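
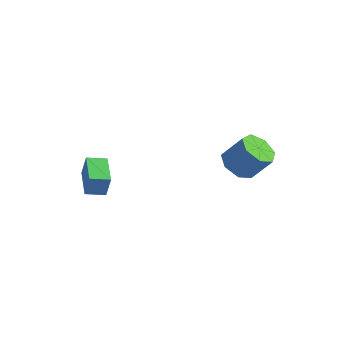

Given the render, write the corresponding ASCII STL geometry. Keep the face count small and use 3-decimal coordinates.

solid 
facet normal -0.655 0.744 0.136
outer loop
vertex -1.485 -1.719 -0.479
vertex -0.772 -1.058 -0.661
vertex -1.755 -1.746 -1.628
endloop
endfacet
facet normal -0.720 -0.669 0.185
outer loop
vertex -0.648 -3.002 -1.859
vertex -1.485 -1.719 -0.479
vertex -1.755 -1.746 -1.628
endloop
endfacet
facet normal -0.655 0.744 0.136
outer loop
vertex -1.755 -1.746 -1.628
vertex -0.772 -1.058 -0.661
vertex -1.041 -1.084 -1.81
endloop
endfacet
facet normal -0.228 -0.022 -0.973
outer loop
vertex -1.041 -1.084 -1.81
vertex -0.648 -3.002 -1.859
vertex -1.755 -1.746 -1.628
endloop
endfacet
facet normal 0.228 0.022 0.973
outer loop
vertex -1.485 -1.719 -0.479
vertex 0.335 -2.314 -0.892
vertex -0.772 -1.058 -0.661
endloop
endfacet
facet normal -0.721 -0.668 0.184
outer loop
vertex -0.379 -2.976 -0.71
vertex -1.485 -1.719 -0.479
vertex -0.648 -3.002 -1.859
endloop
endfacet
facet normal 0.228 0.022 0.973
outer loop
vertex -0.379 -2.976 -0.71
vertex 0.335 -2.314 -0.892
vertex -1.485 -1.719 -0.479
endloop
endfacet
facet normal 0.720 0.669 -0.184
outer loop
vertex -0.772 -1.058 -0.661
vertex 0.335 -2.314 -0.892
vertex -1.041 -1.084 -1.81
endloop
endfacet
facet normal -0.228 -0.022 -0.973
outer loop
vertex 0.065 -2.341 -2.041
vertex -0.648 -3.002 -1.859
vertex -1.041 -1.084 -1.81
endloop
endfacet
facet normal 0.721 0.668 -0.185
outer loop
vertex -1.041 -1.084 -1.81
vertex 0.335 -2.314 -0.892
vertex 0.065 -2.341 -2.041
endloop
endfacet
facet normal 0.655 -0.744 -0.136
outer loop
vertex 0.065 -2.341 -2.041
vertex -0.379 -2.976 -0.71
vertex -0.648 -3.002 -1.859
endloop
endfacet
facet normal 0.655 -0.744 -0.136
outer loop
vertex 0.335 -2.314 -0.892
vertex -0.379 -2.976 -0.71
vertex 0.065 -2.341 -2.041
endloop
endfacet
facet normal -0.562 -0.227 -0.795
outer loop
vertex 3.95 4.092 -2.572
vertex 3.484 3.396 -2.044
vertex 3.248 4.351 -2.15
endloop
endfacet
facet normal 0.128 0.926 -0.355
outer loop
vertex 3.95 4.092 -2.572
vertex 3.248 4.351 -2.15
vertex 4.861 4.46 -1.284
endloop
endfacet
facet normal 0.129 0.925 -0.356
outer loop
vertex 4.861 4.46 -1.284
vertex 3.248 4.351 -2.15
vertex 4.16 4.72 -0.862
endloop
endfacet
facet normal 0.563 0.227 0.795
outer loop
vertex 4.861 4.46 -1.284
vertex 4.16 4.72 -0.862
vertex 4.396 3.764 -0.756
endloop
endfacet
facet normal -0.563 -0.227 -0.795
outer loop
vertex 3.248 4.351 -2.15
vertex 3.484 3.396 -2.044
vertex 2.724 3.892 -1.648
endloop
endfacet
facet normal -0.558 0.814 0.162
outer loop
vertex 3.248 4.351 -2.15
vertex 2.724 3.892 -1.648
vertex 4.16 4.72 -0.862
endloop
endfacet
facet normal -0.558 0.814 0.163
outer loop
vertex 4.16 4.72 -0.862
vertex 2.724 3.892 -1.648
vertex 3.636 4.26 -0.36
endloop
endfacet
facet normal 0.562 0.227 0.795
outer loop
vertex 4.16 4.72 -0.862
vertex 3.636 4.26 -0.36
vertex 4.396 3.764 -0.756
endloop
endfacet
facet normal -0.563 -0.228 -0.795
outer loop
vertex 2.724 3.892 -1.648
vertex 3.484 3.396 -2.044
vertex 2.773 3.059 -1.444
endloop
endfacet
facet normal -0.825 0.088 0.559
outer loop
vertex 2.724 3.892 -1.648
vertex 2.773 3.059 -1.444
vertex 3.636 4.26 -0.36
endloop
endfacet
facet normal -0.825 0.089 0.558
outer loop
vertex 3.636 4.26 -0.36
vertex 2.773 3.059 -1.444
vertex 3.684 3.427 -0.156
endloop
endfacet
facet normal 0.562 0.227 0.795
outer loop
vertex 3.636 4.26 -0.36
vertex 3.684 3.427 -0.156
vertex 4.396 3.764 -0.756
endloop
endfacet
facet normal -0.563 -0.227 -0.795
outer loop
vertex 2.773 3.059 -1.444
vertex 3.484 3.396 -2.044
vertex 3.357 2.479 -1.692
endloop
endfacet
facet normal -0.471 -0.702 0.534
outer loop
vertex 2.773 3.059 -1.444
vertex 3.357 2.479 -1.692
vertex 3.684 3.427 -0.156
endloop
endfacet
facet normal -0.470 -0.703 0.534
outer loop
vertex 3.684 3.427 -0.156
vertex 3.357 2.479 -1.692
vertex 4.268 2.848 -0.404
endloop
endfacet
facet normal 0.563 0.227 0.795
outer loop
vertex 3.684 3.427 -0.156
vertex 4.268 2.848 -0.404
vertex 4.396 3.764 -0.756
endloop
endfacet
facet normal -0.563 -0.227 -0.795
outer loop
vertex 3.357 2.479 -1.692
vertex 3.484 3.396 -2.044
vertex 4.037 2.59 -2.205
endloop
endfacet
facet normal 0.239 -0.965 0.108
outer loop
vertex 3.357 2.479 -1.692
vertex 4.037 2.59 -2.205
vertex 4.268 2.848 -0.404
endloop
endfacet
facet normal 0.239 -0.965 0.108
outer loop
vertex 4.268 2.848 -0.404
vertex 4.037 2.59 -2.205
vertex 4.948 2.959 -0.917
endloop
endfacet
facet normal 0.563 0.227 0.795
outer loop
vertex 4.268 2.848 -0.404
vertex 4.948 2.959 -0.917
vertex 4.396 3.764 -0.756
endloop
endfacet
facet normal -0.563 -0.227 -0.795
outer loop
vertex 4.037 2.59 -2.205
vertex 3.484 3.396 -2.044
vertex 4.301 3.308 -2.597
endloop
endfacet
facet normal 0.768 -0.501 -0.400
outer loop
vertex 4.037 2.59 -2.205
vertex 4.301 3.308 -2.597
vertex 4.948 2.959 -0.917
endloop
endfacet
facet normal 0.768 -0.501 -0.400
outer loop
vertex 4.948 2.959 -0.917
vertex 4.301 3.308 -2.597
vertex 5.212 3.676 -1.309
endloop
endfacet
facet normal 0.563 0.227 0.795
outer loop
vertex 4.948 2.959 -0.917
vertex 5.212 3.676 -1.309
vertex 4.396 3.764 -0.756
endloop
endfacet
facet normal -0.563 -0.227 -0.795
outer loop
vertex 4.301 3.308 -2.597
vertex 3.484 3.396 -2.044
vertex 3.95 4.092 -2.572
endloop
endfacet
facet normal 0.719 0.341 -0.606
outer loop
vertex 4.301 3.308 -2.597
vertex 3.95 4.092 -2.572
vertex 5.212 3.676 -1.309
endloop
endfacet
facet normal 0.719 0.341 -0.606
outer loop
vertex 5.212 3.676 -1.309
vertex 3.95 4.092 -2.572
vertex 4.861 4.46 -1.284
endloop
endfacet
facet normal 0.563 0.227 0.795
outer loop
vertex 5.212 3.676 -1.309
vertex 4.861 4.46 -1.284
vertex 4.396 3.764 -0.756
endloop
endfacet

endsolid


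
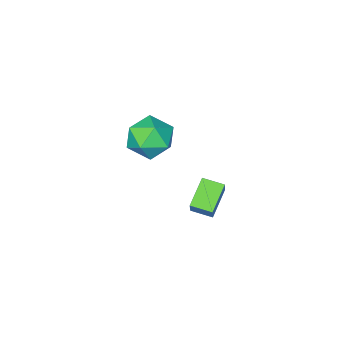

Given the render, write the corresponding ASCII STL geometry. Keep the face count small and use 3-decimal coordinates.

solid 
facet normal -0.493 0.083 0.866
outer loop
vertex 2.002 -1.835 1.814
vertex 2.528 -2.885 2.215
vertex 3.081 -1.794 2.425
endloop
endfacet
facet normal -0.359 0.727 0.586
outer loop
vertex 2.002 -1.835 1.814
vertex 3.081 -1.794 2.425
vertex 2.906 -1.077 1.428
endloop
endfacet
facet normal -0.657 0.752 -0.062
outer loop
vertex 2.002 -1.835 1.814
vertex 2.906 -1.077 1.428
vertex 2.244 -1.724 0.602
endloop
endfacet
facet normal -0.975 0.124 -0.183
outer loop
vertex 2.002 -1.835 1.814
vertex 2.244 -1.724 0.602
vertex 2.01 -2.842 1.088
endloop
endfacet
facet normal -0.874 -0.289 0.391
outer loop
vertex 2.002 -1.835 1.814
vertex 2.01 -2.842 1.088
vertex 2.528 -2.885 2.215
endloop
endfacet
facet normal 0.346 0.789 0.507
outer loop
vertex 2.906 -1.077 1.428
vertex 3.081 -1.794 2.425
vertex 3.99 -1.658 1.592
endloop
endfacet
facet normal 0.129 -0.250 0.960
outer loop
vertex 3.081 -1.794 2.425
vertex 2.528 -2.885 2.215
vertex 3.756 -2.776 2.078
endloop
endfacet
facet normal -0.486 -0.853 0.191
outer loop
vertex 2.528 -2.885 2.215
vertex 2.01 -2.842 1.088
vertex 3.094 -3.423 1.252
endloop
endfacet
facet normal -0.649 -0.185 -0.738
outer loop
vertex 2.01 -2.842 1.088
vertex 2.244 -1.724 0.602
vertex 2.919 -2.706 0.255
endloop
endfacet
facet normal -0.134 0.829 -0.542
outer loop
vertex 2.244 -1.724 0.602
vertex 2.906 -1.077 1.428
vertex 3.472 -1.615 0.465
endloop
endfacet
facet normal 0.975 -0.124 0.183
outer loop
vertex 3.998 -2.665 0.866
vertex 3.99 -1.658 1.592
vertex 3.756 -2.776 2.078
endloop
endfacet
facet normal 0.657 -0.752 0.062
outer loop
vertex 3.998 -2.665 0.866
vertex 3.756 -2.776 2.078
vertex 3.094 -3.423 1.252
endloop
endfacet
facet normal 0.359 -0.727 -0.586
outer loop
vertex 3.998 -2.665 0.866
vertex 3.094 -3.423 1.252
vertex 2.919 -2.706 0.255
endloop
endfacet
facet normal 0.493 -0.083 -0.866
outer loop
vertex 3.998 -2.665 0.866
vertex 2.919 -2.706 0.255
vertex 3.472 -1.615 0.465
endloop
endfacet
facet normal 0.874 0.289 -0.391
outer loop
vertex 3.998 -2.665 0.866
vertex 3.472 -1.615 0.465
vertex 3.99 -1.658 1.592
endloop
endfacet
facet normal 0.649 0.185 0.738
outer loop
vertex 3.756 -2.776 2.078
vertex 3.99 -1.658 1.592
vertex 3.081 -1.794 2.425
endloop
endfacet
facet normal 0.134 -0.829 0.542
outer loop
vertex 3.094 -3.423 1.252
vertex 3.756 -2.776 2.078
vertex 2.528 -2.885 2.215
endloop
endfacet
facet normal -0.346 -0.789 -0.507
outer loop
vertex 2.919 -2.706 0.255
vertex 3.094 -3.423 1.252
vertex 2.01 -2.842 1.088
endloop
endfacet
facet normal -0.129 0.250 -0.960
outer loop
vertex 3.472 -1.615 0.465
vertex 2.919 -2.706 0.255
vertex 2.244 -1.724 0.602
endloop
endfacet
facet normal 0.486 0.853 -0.191
outer loop
vertex 3.99 -1.658 1.592
vertex 3.472 -1.615 0.465
vertex 2.906 -1.077 1.428
endloop
endfacet
facet normal -0.335 -0.384 -0.861
outer loop
vertex 3.436 2.031 1.558
vertex 2.88 2.872 1.399
vertex 4.605 2.664 0.821
endloop
endfacet
facet normal 0.545 -0.824 0.156
outer loop
vertex 4.94 3.048 1.681
vertex 3.436 2.031 1.558
vertex 4.605 2.664 0.821
endloop
endfacet
facet normal -0.335 -0.384 -0.861
outer loop
vertex 4.605 2.664 0.821
vertex 2.88 2.872 1.399
vertex 4.049 3.505 0.662
endloop
endfacet
facet normal 0.769 0.416 -0.485
outer loop
vertex 4.049 3.505 0.662
vertex 4.94 3.048 1.681
vertex 4.605 2.664 0.821
endloop
endfacet
facet normal -0.769 -0.416 0.485
outer loop
vertex 3.436 2.031 1.558
vertex 3.215 3.256 2.259
vertex 2.88 2.872 1.399
endloop
endfacet
facet normal 0.545 -0.824 0.156
outer loop
vertex 3.771 2.415 2.418
vertex 3.436 2.031 1.558
vertex 4.94 3.048 1.681
endloop
endfacet
facet normal -0.769 -0.416 0.485
outer loop
vertex 3.771 2.415 2.418
vertex 3.215 3.256 2.259
vertex 3.436 2.031 1.558
endloop
endfacet
facet normal -0.545 0.824 -0.156
outer loop
vertex 2.88 2.872 1.399
vertex 3.215 3.256 2.259
vertex 4.049 3.505 0.662
endloop
endfacet
facet normal 0.769 0.416 -0.485
outer loop
vertex 4.384 3.889 1.522
vertex 4.94 3.048 1.681
vertex 4.049 3.505 0.662
endloop
endfacet
facet normal -0.545 0.824 -0.156
outer loop
vertex 4.049 3.505 0.662
vertex 3.215 3.256 2.259
vertex 4.384 3.889 1.522
endloop
endfacet
facet normal 0.335 0.384 0.861
outer loop
vertex 4.384 3.889 1.522
vertex 3.771 2.415 2.418
vertex 4.94 3.048 1.681
endloop
endfacet
facet normal 0.335 0.384 0.861
outer loop
vertex 3.215 3.256 2.259
vertex 3.771 2.415 2.418
vertex 4.384 3.889 1.522
endloop
endfacet

endsolid


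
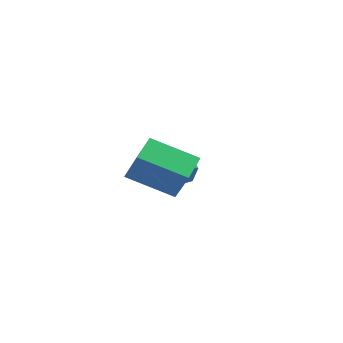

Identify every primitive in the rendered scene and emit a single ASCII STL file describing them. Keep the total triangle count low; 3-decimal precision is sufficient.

solid 
facet normal -0.903 -0.057 0.425
outer loop
vertex -0.311 -3.423 2.621
vertex -0.227 -2.062 2.981
vertex -0.863 -3.09 1.492
endloop
endfacet
facet normal -0.059 -0.965 -0.256
outer loop
vertex 0.907 -2.978 0.659
vertex -0.311 -3.423 2.621
vertex -0.863 -3.09 1.492
endloop
endfacet
facet normal -0.903 -0.057 0.425
outer loop
vertex -0.863 -3.09 1.492
vertex -0.227 -2.062 2.981
vertex -0.78 -1.729 1.852
endloop
endfacet
facet normal -0.425 0.256 -0.868
outer loop
vertex -0.78 -1.729 1.852
vertex 0.907 -2.978 0.659
vertex -0.863 -3.09 1.492
endloop
endfacet
facet normal 0.425 -0.256 0.868
outer loop
vertex -0.311 -3.423 2.621
vertex 1.543 -1.95 2.148
vertex -0.227 -2.062 2.981
endloop
endfacet
facet normal -0.059 -0.965 -0.256
outer loop
vertex 1.46 -3.311 1.788
vertex -0.311 -3.423 2.621
vertex 0.907 -2.978 0.659
endloop
endfacet
facet normal 0.425 -0.256 0.869
outer loop
vertex 1.46 -3.311 1.788
vertex 1.543 -1.95 2.148
vertex -0.311 -3.423 2.621
endloop
endfacet
facet normal 0.059 0.965 0.256
outer loop
vertex -0.227 -2.062 2.981
vertex 1.543 -1.95 2.148
vertex -0.78 -1.729 1.852
endloop
endfacet
facet normal -0.425 0.256 -0.868
outer loop
vertex 0.991 -1.617 1.019
vertex 0.907 -2.978 0.659
vertex -0.78 -1.729 1.852
endloop
endfacet
facet normal 0.059 0.965 0.256
outer loop
vertex -0.78 -1.729 1.852
vertex 1.543 -1.95 2.148
vertex 0.991 -1.617 1.019
endloop
endfacet
facet normal 0.903 0.057 -0.426
outer loop
vertex 0.991 -1.617 1.019
vertex 1.46 -3.311 1.788
vertex 0.907 -2.978 0.659
endloop
endfacet
facet normal 0.903 0.057 -0.425
outer loop
vertex 1.543 -1.95 2.148
vertex 1.46 -3.311 1.788
vertex 0.991 -1.617 1.019
endloop
endfacet
facet normal 0.174 0.902 -0.396
outer loop
vertex 0.12 2.439 0.16
vertex -0.222 2.227 -0.473
vertex -0.52 2.551 0.134
endloop
endfacet
facet normal -0.043 -0.014 0.999
outer loop
vertex 0.12 2.439 0.16
vertex -0.52 2.551 0.134
vertex -0.478 0.893 0.113
endloop
endfacet
facet normal 0.174 0.902 -0.396
outer loop
vertex -0.52 2.551 0.134
vertex -0.222 2.227 -0.473
vertex -0.936 2.419 -0.349
endloop
endfacet
facet normal -0.754 -0.027 0.657
outer loop
vertex -0.52 2.551 0.134
vertex -0.936 2.419 -0.349
vertex -0.478 0.893 0.113
endloop
endfacet
facet normal 0.173 0.901 -0.397
outer loop
vertex -0.936 2.419 -0.349
vertex -0.222 2.227 -0.473
vertex -0.814 2.142 -0.925
endloop
endfacet
facet normal -0.951 -0.303 -0.056
outer loop
vertex -0.936 2.419 -0.349
vertex -0.814 2.142 -0.925
vertex -0.478 0.893 0.113
endloop
endfacet
facet normal 0.172 0.902 -0.395
outer loop
vertex -0.814 2.142 -0.925
vertex -0.222 2.227 -0.473
vertex -0.246 1.93 -1.161
endloop
endfacet
facet normal -0.487 -0.632 -0.603
outer loop
vertex -0.814 2.142 -0.925
vertex -0.246 1.93 -1.161
vertex -0.478 0.893 0.113
endloop
endfacet
facet normal 0.173 0.902 -0.395
outer loop
vertex -0.246 1.93 -1.161
vertex -0.222 2.227 -0.473
vertex 0.34 1.941 -0.879
endloop
endfacet
facet normal 0.290 -0.767 -0.572
outer loop
vertex -0.246 1.93 -1.161
vertex 0.34 1.941 -0.879
vertex -0.478 0.893 0.113
endloop
endfacet
facet normal 0.173 0.902 -0.396
outer loop
vertex 0.34 1.941 -0.879
vertex -0.222 2.227 -0.473
vertex 0.503 2.168 -0.291
endloop
endfacet
facet normal 0.795 -0.607 0.014
outer loop
vertex 0.34 1.941 -0.879
vertex 0.503 2.168 -0.291
vertex -0.478 0.893 0.113
endloop
endfacet
facet normal 0.173 0.902 -0.395
outer loop
vertex 0.503 2.168 -0.291
vertex -0.222 2.227 -0.473
vertex 0.12 2.439 0.16
endloop
endfacet
facet normal 0.647 -0.272 0.713
outer loop
vertex 0.503 2.168 -0.291
vertex 0.12 2.439 0.16
vertex -0.478 0.893 0.113
endloop
endfacet

endsolid


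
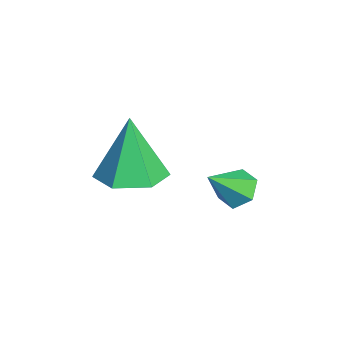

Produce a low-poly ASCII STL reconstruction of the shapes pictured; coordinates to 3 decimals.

solid 
facet normal 0.233 -0.010 -0.972
outer loop
vertex 2.929 0.671 -1.532
vertex 2.129 0.281 -1.72
vertex 2.202 1.188 -1.712
endloop
endfacet
facet normal 0.413 0.757 0.506
outer loop
vertex 2.929 0.671 -1.532
vertex 2.202 1.188 -1.712
vertex 1.711 0.299 0.02
endloop
endfacet
facet normal 0.233 -0.010 -0.972
outer loop
vertex 2.202 1.188 -1.712
vertex 2.129 0.281 -1.72
vertex 1.402 0.797 -1.9
endloop
endfacet
facet normal -0.474 0.831 0.292
outer loop
vertex 2.202 1.188 -1.712
vertex 1.402 0.797 -1.9
vertex 1.711 0.299 0.02
endloop
endfacet
facet normal 0.233 -0.010 -0.972
outer loop
vertex 1.402 0.797 -1.9
vertex 2.129 0.281 -1.72
vertex 1.329 -0.11 -1.908
endloop
endfacet
facet normal -0.981 0.077 0.178
outer loop
vertex 1.402 0.797 -1.9
vertex 1.329 -0.11 -1.908
vertex 1.711 0.299 0.02
endloop
endfacet
facet normal 0.233 -0.010 -0.972
outer loop
vertex 1.329 -0.11 -1.908
vertex 2.129 0.281 -1.72
vertex 2.056 -0.626 -1.728
endloop
endfacet
facet normal -0.601 -0.749 0.278
outer loop
vertex 1.329 -0.11 -1.908
vertex 2.056 -0.626 -1.728
vertex 1.711 0.299 0.02
endloop
endfacet
facet normal 0.233 -0.010 -0.972
outer loop
vertex 2.056 -0.626 -1.728
vertex 2.129 0.281 -1.72
vertex 2.856 -0.236 -1.54
endloop
endfacet
facet normal 0.285 -0.823 0.492
outer loop
vertex 2.056 -0.626 -1.728
vertex 2.856 -0.236 -1.54
vertex 1.711 0.299 0.02
endloop
endfacet
facet normal 0.233 -0.010 -0.972
outer loop
vertex 2.856 -0.236 -1.54
vertex 2.129 0.281 -1.72
vertex 2.929 0.671 -1.532
endloop
endfacet
facet normal 0.793 -0.069 0.606
outer loop
vertex 2.856 -0.236 -1.54
vertex 2.929 0.671 -1.532
vertex 1.711 0.299 0.02
endloop
endfacet
facet normal -0.335 0.643 -0.689
outer loop
vertex 2.307 2.658 -3.035
vertex 1.884 2.836 -2.663
vertex 2.408 3.107 -2.665
endloop
endfacet
facet normal 0.984 -0.162 -0.073
outer loop
vertex 2.307 2.658 -3.035
vertex 2.408 3.107 -2.665
vertex 2.296 2.044 -1.817
endloop
endfacet
facet normal -0.335 0.643 -0.689
outer loop
vertex 2.408 3.107 -2.665
vertex 1.884 2.836 -2.663
vertex 1.985 3.284 -2.294
endloop
endfacet
facet normal 0.693 0.404 0.597
outer loop
vertex 2.408 3.107 -2.665
vertex 1.985 3.284 -2.294
vertex 2.296 2.044 -1.817
endloop
endfacet
facet normal -0.335 0.643 -0.689
outer loop
vertex 1.985 3.284 -2.294
vertex 1.884 2.836 -2.663
vertex 1.461 3.013 -2.292
endloop
endfacet
facet normal -0.161 0.319 0.934
outer loop
vertex 1.985 3.284 -2.294
vertex 1.461 3.013 -2.292
vertex 2.296 2.044 -1.817
endloop
endfacet
facet normal -0.335 0.643 -0.689
outer loop
vertex 1.461 3.013 -2.292
vertex 1.884 2.836 -2.663
vertex 1.36 2.564 -2.662
endloop
endfacet
facet normal -0.727 -0.332 0.601
outer loop
vertex 1.461 3.013 -2.292
vertex 1.36 2.564 -2.662
vertex 2.296 2.044 -1.817
endloop
endfacet
facet normal -0.335 0.643 -0.689
outer loop
vertex 1.36 2.564 -2.662
vertex 1.884 2.836 -2.663
vertex 1.783 2.387 -3.033
endloop
endfacet
facet normal -0.436 -0.897 -0.069
outer loop
vertex 1.36 2.564 -2.662
vertex 1.783 2.387 -3.033
vertex 2.296 2.044 -1.817
endloop
endfacet
facet normal -0.335 0.643 -0.689
outer loop
vertex 1.783 2.387 -3.033
vertex 1.884 2.836 -2.663
vertex 2.307 2.658 -3.035
endloop
endfacet
facet normal 0.419 -0.812 -0.406
outer loop
vertex 1.783 2.387 -3.033
vertex 2.307 2.658 -3.035
vertex 2.296 2.044 -1.817
endloop
endfacet

endsolid


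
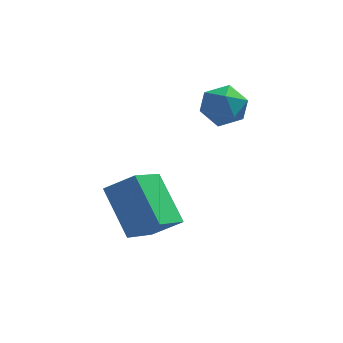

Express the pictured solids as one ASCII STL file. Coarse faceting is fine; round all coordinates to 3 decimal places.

solid 
facet normal -0.435 -0.742 0.510
outer loop
vertex 0.45 -3.302 -2.965
vertex -0.311 -1.979 -1.689
vertex -0.536 -3.2 -3.659
endloop
endfacet
facet normal 0.382 -0.665 -0.641
outer loop
vertex 0.191 -1.961 -4.511
vertex 0.45 -3.302 -2.965
vertex -0.536 -3.2 -3.659
endloop
endfacet
facet normal -0.435 -0.742 0.510
outer loop
vertex -0.536 -3.2 -3.659
vertex -0.311 -1.979 -1.689
vertex -1.297 -1.877 -2.383
endloop
endfacet
facet normal -0.815 0.084 -0.573
outer loop
vertex -1.297 -1.877 -2.383
vertex 0.191 -1.961 -4.511
vertex -0.536 -3.2 -3.659
endloop
endfacet
facet normal 0.815 -0.084 0.573
outer loop
vertex 0.45 -3.302 -2.965
vertex 0.416 -0.74 -2.541
vertex -0.311 -1.979 -1.689
endloop
endfacet
facet normal 0.382 -0.665 -0.641
outer loop
vertex 1.177 -2.063 -3.817
vertex 0.45 -3.302 -2.965
vertex 0.191 -1.961 -4.511
endloop
endfacet
facet normal 0.815 -0.084 0.573
outer loop
vertex 1.177 -2.063 -3.817
vertex 0.416 -0.74 -2.541
vertex 0.45 -3.302 -2.965
endloop
endfacet
facet normal -0.382 0.665 0.641
outer loop
vertex -0.311 -1.979 -1.689
vertex 0.416 -0.74 -2.541
vertex -1.297 -1.877 -2.383
endloop
endfacet
facet normal -0.815 0.084 -0.573
outer loop
vertex -0.57 -0.638 -3.235
vertex 0.191 -1.961 -4.511
vertex -1.297 -1.877 -2.383
endloop
endfacet
facet normal -0.382 0.665 0.641
outer loop
vertex -1.297 -1.877 -2.383
vertex 0.416 -0.74 -2.541
vertex -0.57 -0.638 -3.235
endloop
endfacet
facet normal 0.435 0.742 -0.510
outer loop
vertex -0.57 -0.638 -3.235
vertex 1.177 -2.063 -3.817
vertex 0.191 -1.961 -4.511
endloop
endfacet
facet normal 0.435 0.742 -0.510
outer loop
vertex 0.416 -0.74 -2.541
vertex 1.177 -2.063 -3.817
vertex -0.57 -0.638 -3.235
endloop
endfacet
facet normal -0.198 0.091 0.976
outer loop
vertex 2.623 0.706 0.643
vertex 1.83 0.394 0.511
vertex 2.48 -0.143 0.693
endloop
endfacet
facet normal 0.495 -0.032 0.868
outer loop
vertex 2.623 0.706 0.643
vertex 2.48 -0.143 0.693
vertex 3.188 0.153 0.3
endloop
endfacet
facet normal 0.749 0.488 0.448
outer loop
vertex 2.623 0.706 0.643
vertex 3.188 0.153 0.3
vertex 2.975 0.872 -0.126
endloop
endfacet
facet normal 0.212 0.931 0.298
outer loop
vertex 2.623 0.706 0.643
vertex 2.975 0.872 -0.126
vertex 2.136 1.021 0.005
endloop
endfacet
facet normal -0.374 0.686 0.624
outer loop
vertex 2.623 0.706 0.643
vertex 2.136 1.021 0.005
vertex 1.83 0.394 0.511
endloop
endfacet
facet normal 0.558 -0.651 0.515
outer loop
vertex 3.188 0.153 0.3
vertex 2.48 -0.143 0.693
vertex 2.744 -0.501 -0.045
endloop
endfacet
facet normal -0.566 -0.450 0.691
outer loop
vertex 2.48 -0.143 0.693
vertex 1.83 0.394 0.511
vertex 1.905 -0.352 0.086
endloop
endfacet
facet normal -0.850 0.513 0.122
outer loop
vertex 1.83 0.394 0.511
vertex 2.136 1.021 0.005
vertex 1.692 0.367 -0.34
endloop
endfacet
facet normal 0.098 0.909 -0.406
outer loop
vertex 2.136 1.021 0.005
vertex 2.975 0.872 -0.126
vertex 2.4 0.663 -0.733
endloop
endfacet
facet normal 0.968 0.190 -0.163
outer loop
vertex 2.975 0.872 -0.126
vertex 3.188 0.153 0.3
vertex 3.05 0.126 -0.551
endloop
endfacet
facet normal -0.212 -0.931 -0.298
outer loop
vertex 2.257 -0.186 -0.683
vertex 2.744 -0.501 -0.045
vertex 1.905 -0.352 0.086
endloop
endfacet
facet normal -0.749 -0.488 -0.448
outer loop
vertex 2.257 -0.186 -0.683
vertex 1.905 -0.352 0.086
vertex 1.692 0.367 -0.34
endloop
endfacet
facet normal -0.495 0.032 -0.868
outer loop
vertex 2.257 -0.186 -0.683
vertex 1.692 0.367 -0.34
vertex 2.4 0.663 -0.733
endloop
endfacet
facet normal 0.198 -0.091 -0.976
outer loop
vertex 2.257 -0.186 -0.683
vertex 2.4 0.663 -0.733
vertex 3.05 0.126 -0.551
endloop
endfacet
facet normal 0.374 -0.686 -0.624
outer loop
vertex 2.257 -0.186 -0.683
vertex 3.05 0.126 -0.551
vertex 2.744 -0.501 -0.045
endloop
endfacet
facet normal -0.098 -0.909 0.406
outer loop
vertex 1.905 -0.352 0.086
vertex 2.744 -0.501 -0.045
vertex 2.48 -0.143 0.693
endloop
endfacet
facet normal -0.968 -0.190 0.163
outer loop
vertex 1.692 0.367 -0.34
vertex 1.905 -0.352 0.086
vertex 1.83 0.394 0.511
endloop
endfacet
facet normal -0.558 0.651 -0.515
outer loop
vertex 2.4 0.663 -0.733
vertex 1.692 0.367 -0.34
vertex 2.136 1.021 0.005
endloop
endfacet
facet normal 0.566 0.450 -0.691
outer loop
vertex 3.05 0.126 -0.551
vertex 2.4 0.663 -0.733
vertex 2.975 0.872 -0.126
endloop
endfacet
facet normal 0.850 -0.513 -0.122
outer loop
vertex 2.744 -0.501 -0.045
vertex 3.05 0.126 -0.551
vertex 3.188 0.153 0.3
endloop
endfacet

endsolid


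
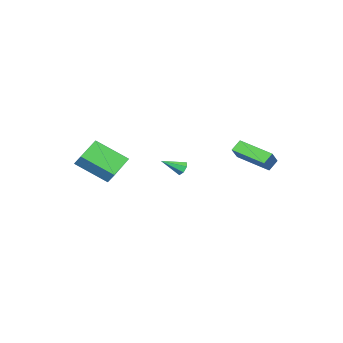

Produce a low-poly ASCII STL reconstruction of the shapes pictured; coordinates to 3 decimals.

solid 
facet normal -0.664 0.557 -0.499
outer loop
vertex -2.253 -0.85 -4.154
vertex -2.575 -0.881 -3.76
vertex -2.214 -0.531 -3.85
endloop
endfacet
facet normal 0.913 0.218 -0.346
outer loop
vertex -2.253 -0.85 -4.154
vertex -2.214 -0.531 -3.85
vertex -1.645 -1.659 -3.06
endloop
endfacet
facet normal -0.664 0.557 -0.499
outer loop
vertex -2.214 -0.531 -3.85
vertex -2.575 -0.881 -3.76
vertex -2.447 -0.475 -3.477
endloop
endfacet
facet normal 0.712 0.607 0.354
outer loop
vertex -2.214 -0.531 -3.85
vertex -2.447 -0.475 -3.477
vertex -1.645 -1.659 -3.06
endloop
endfacet
facet normal -0.663 0.557 -0.500
outer loop
vertex -2.447 -0.475 -3.477
vertex -2.575 -0.881 -3.76
vertex -2.776 -0.724 -3.318
endloop
endfacet
facet normal 0.130 0.406 0.904
outer loop
vertex -2.447 -0.475 -3.477
vertex -2.776 -0.724 -3.318
vertex -1.645 -1.659 -3.06
endloop
endfacet
facet normal -0.663 0.557 -0.500
outer loop
vertex -2.776 -0.724 -3.318
vertex -2.575 -0.881 -3.76
vertex -2.954 -1.091 -3.491
endloop
endfacet
facet normal -0.393 -0.229 0.891
outer loop
vertex -2.776 -0.724 -3.318
vertex -2.954 -1.091 -3.491
vertex -1.645 -1.659 -3.06
endloop
endfacet
facet normal -0.663 0.557 -0.500
outer loop
vertex -2.954 -1.091 -3.491
vertex -2.575 -0.881 -3.76
vertex -2.846 -1.299 -3.866
endloop
endfacet
facet normal -0.464 -0.824 0.324
outer loop
vertex -2.954 -1.091 -3.491
vertex -2.846 -1.299 -3.866
vertex -1.645 -1.659 -3.06
endloop
endfacet
facet normal -0.663 0.557 -0.500
outer loop
vertex -2.846 -1.299 -3.866
vertex -2.575 -0.881 -3.76
vertex -2.534 -1.192 -4.161
endloop
endfacet
facet normal -0.031 -0.929 -0.369
outer loop
vertex -2.846 -1.299 -3.866
vertex -2.534 -1.192 -4.161
vertex -1.645 -1.659 -3.06
endloop
endfacet
facet normal -0.664 0.556 -0.499
outer loop
vertex -2.534 -1.192 -4.161
vertex -2.575 -0.881 -3.76
vertex -2.253 -0.85 -4.154
endloop
endfacet
facet normal 0.582 -0.465 -0.667
outer loop
vertex -2.534 -1.192 -4.161
vertex -2.253 -0.85 -4.154
vertex -1.645 -1.659 -3.06
endloop
endfacet
facet normal -0.928 -0.171 0.330
outer loop
vertex 3.598 -2.064 0.051
vertex 2.871 -0.416 -1.14
vertex 3.456 -2.625 -0.638
endloop
endfacet
facet normal 0.337 -0.763 0.552
outer loop
vertex 5.089 -2.324 -1.22
vertex 3.598 -2.064 0.051
vertex 3.456 -2.625 -0.638
endloop
endfacet
facet normal -0.928 -0.170 0.331
outer loop
vertex 3.456 -2.625 -0.638
vertex 2.871 -0.416 -1.14
vertex 2.728 -0.977 -1.829
endloop
endfacet
facet normal -0.158 -0.623 -0.766
outer loop
vertex 2.728 -0.977 -1.829
vertex 5.089 -2.324 -1.22
vertex 3.456 -2.625 -0.638
endloop
endfacet
facet normal 0.158 0.623 0.766
outer loop
vertex 3.598 -2.064 0.051
vertex 4.504 -0.115 -1.722
vertex 2.871 -0.416 -1.14
endloop
endfacet
facet normal 0.337 -0.763 0.551
outer loop
vertex 5.232 -1.763 -0.531
vertex 3.598 -2.064 0.051
vertex 5.089 -2.324 -1.22
endloop
endfacet
facet normal 0.158 0.623 0.766
outer loop
vertex 5.232 -1.763 -0.531
vertex 4.504 -0.115 -1.722
vertex 3.598 -2.064 0.051
endloop
endfacet
facet normal -0.337 0.763 -0.551
outer loop
vertex 2.871 -0.416 -1.14
vertex 4.504 -0.115 -1.722
vertex 2.728 -0.977 -1.829
endloop
endfacet
facet normal -0.158 -0.623 -0.766
outer loop
vertex 4.362 -0.676 -2.411
vertex 5.089 -2.324 -1.22
vertex 2.728 -0.977 -1.829
endloop
endfacet
facet normal -0.337 0.763 -0.552
outer loop
vertex 2.728 -0.977 -1.829
vertex 4.504 -0.115 -1.722
vertex 4.362 -0.676 -2.411
endloop
endfacet
facet normal 0.928 0.170 -0.331
outer loop
vertex 4.362 -0.676 -2.411
vertex 5.232 -1.763 -0.531
vertex 5.089 -2.324 -1.22
endloop
endfacet
facet normal 0.928 0.171 -0.331
outer loop
vertex 4.504 -0.115 -1.722
vertex 5.232 -1.763 -0.531
vertex 4.362 -0.676 -2.411
endloop
endfacet
facet normal -0.715 0.167 0.679
outer loop
vertex -2.817 2.787 -0.843
vertex -2.83 4.871 -1.369
vertex -3.676 2.566 -1.694
endloop
endfacet
facet normal 0.006 -0.969 0.245
outer loop
vertex -3.09 2.429 -2.251
vertex -2.817 2.787 -0.843
vertex -3.676 2.566 -1.694
endloop
endfacet
facet normal -0.715 0.167 0.679
outer loop
vertex -3.676 2.566 -1.694
vertex -2.83 4.871 -1.369
vertex -3.69 4.65 -2.221
endloop
endfacet
facet normal -0.699 -0.180 -0.692
outer loop
vertex -3.69 4.65 -2.221
vertex -3.09 2.429 -2.251
vertex -3.676 2.566 -1.694
endloop
endfacet
facet normal 0.699 0.179 0.692
outer loop
vertex -2.817 2.787 -0.843
vertex -2.244 4.734 -1.926
vertex -2.83 4.871 -1.369
endloop
endfacet
facet normal 0.006 -0.969 0.245
outer loop
vertex -2.23 2.65 -1.399
vertex -2.817 2.787 -0.843
vertex -3.09 2.429 -2.251
endloop
endfacet
facet normal 0.698 0.180 0.693
outer loop
vertex -2.23 2.65 -1.399
vertex -2.244 4.734 -1.926
vertex -2.817 2.787 -0.843
endloop
endfacet
facet normal -0.006 0.969 -0.245
outer loop
vertex -2.83 4.871 -1.369
vertex -2.244 4.734 -1.926
vertex -3.69 4.65 -2.221
endloop
endfacet
facet normal -0.698 -0.179 -0.693
outer loop
vertex -3.103 4.513 -2.777
vertex -3.09 2.429 -2.251
vertex -3.69 4.65 -2.221
endloop
endfacet
facet normal -0.006 0.969 -0.245
outer loop
vertex -3.69 4.65 -2.221
vertex -2.244 4.734 -1.926
vertex -3.103 4.513 -2.777
endloop
endfacet
facet normal 0.715 -0.167 -0.679
outer loop
vertex -3.103 4.513 -2.777
vertex -2.23 2.65 -1.399
vertex -3.09 2.429 -2.251
endloop
endfacet
facet normal 0.715 -0.167 -0.679
outer loop
vertex -2.244 4.734 -1.926
vertex -2.23 2.65 -1.399
vertex -3.103 4.513 -2.777
endloop
endfacet

endsolid


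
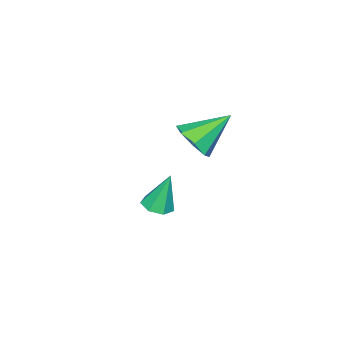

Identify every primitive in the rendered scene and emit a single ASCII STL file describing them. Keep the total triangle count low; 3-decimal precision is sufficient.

solid 
facet normal 0.172 -0.223 -0.960
outer loop
vertex -1.005 -1.957 -2.669
vertex -1.353 -2.467 -2.613
vertex -1.528 -1.895 -2.777
endloop
endfacet
facet normal 0.090 0.987 0.133
outer loop
vertex -1.005 -1.957 -2.669
vertex -1.528 -1.895 -2.777
vertex -1.627 -2.113 -1.087
endloop
endfacet
facet normal 0.173 -0.222 -0.960
outer loop
vertex -1.528 -1.895 -2.777
vertex -1.353 -2.467 -2.613
vertex -1.92 -2.264 -2.762
endloop
endfacet
facet normal -0.683 0.728 0.054
outer loop
vertex -1.528 -1.895 -2.777
vertex -1.92 -2.264 -2.762
vertex -1.627 -2.113 -1.087
endloop
endfacet
facet normal 0.172 -0.223 -0.959
outer loop
vertex -1.92 -2.264 -2.762
vertex -1.353 -2.467 -2.613
vertex -1.884 -2.786 -2.634
endloop
endfacet
facet normal -0.984 -0.025 0.174
outer loop
vertex -1.92 -2.264 -2.762
vertex -1.884 -2.786 -2.634
vertex -1.627 -2.113 -1.087
endloop
endfacet
facet normal 0.172 -0.223 -0.960
outer loop
vertex -1.884 -2.786 -2.634
vertex -1.353 -2.467 -2.613
vertex -1.449 -3.067 -2.491
endloop
endfacet
facet normal -0.586 -0.703 0.403
outer loop
vertex -1.884 -2.786 -2.634
vertex -1.449 -3.067 -2.491
vertex -1.627 -2.113 -1.087
endloop
endfacet
facet normal 0.173 -0.223 -0.959
outer loop
vertex -1.449 -3.067 -2.491
vertex -1.353 -2.467 -2.613
vertex -0.941 -2.897 -2.439
endloop
endfacet
facet normal 0.208 -0.796 0.568
outer loop
vertex -1.449 -3.067 -2.491
vertex -0.941 -2.897 -2.439
vertex -1.627 -2.113 -1.087
endloop
endfacet
facet normal 0.173 -0.222 -0.959
outer loop
vertex -0.941 -2.897 -2.439
vertex -1.353 -2.467 -2.613
vertex -0.744 -2.402 -2.518
endloop
endfacet
facet normal 0.806 -0.234 0.544
outer loop
vertex -0.941 -2.897 -2.439
vertex -0.744 -2.402 -2.518
vertex -1.627 -2.113 -1.087
endloop
endfacet
facet normal 0.173 -0.224 -0.959
outer loop
vertex -0.744 -2.402 -2.518
vertex -1.353 -2.467 -2.613
vertex -1.005 -1.957 -2.669
endloop
endfacet
facet normal 0.751 0.559 0.350
outer loop
vertex -0.744 -2.402 -2.518
vertex -1.005 -1.957 -2.669
vertex -1.627 -2.113 -1.087
endloop
endfacet
facet normal 0.663 -0.456 -0.594
outer loop
vertex -0.23 -0.682 2.48
vertex -0.733 -0.566 1.83
vertex -0.119 -0.132 2.182
endloop
endfacet
facet normal 0.381 0.380 0.843
outer loop
vertex -0.23 -0.682 2.48
vertex -0.119 -0.132 2.182
vertex -1.827 0.186 2.81
endloop
endfacet
facet normal 0.663 -0.455 -0.595
outer loop
vertex -0.119 -0.132 2.182
vertex -0.733 -0.566 1.83
vertex -0.368 0.164 1.678
endloop
endfacet
facet normal 0.299 0.880 0.369
outer loop
vertex -0.119 -0.132 2.182
vertex -0.368 0.164 1.678
vertex -1.827 0.186 2.81
endloop
endfacet
facet normal 0.663 -0.455 -0.594
outer loop
vertex -0.368 0.164 1.678
vertex -0.733 -0.566 1.83
vertex -0.83 0.032 1.263
endloop
endfacet
facet normal -0.121 0.977 -0.176
outer loop
vertex -0.368 0.164 1.678
vertex -0.83 0.032 1.263
vertex -1.827 0.186 2.81
endloop
endfacet
facet normal 0.663 -0.456 -0.594
outer loop
vertex -0.83 0.032 1.263
vertex -0.733 -0.566 1.83
vertex -1.236 -0.45 1.18
endloop
endfacet
facet normal -0.634 0.615 -0.470
outer loop
vertex -0.83 0.032 1.263
vertex -1.236 -0.45 1.18
vertex -1.827 0.186 2.81
endloop
endfacet
facet normal 0.663 -0.456 -0.594
outer loop
vertex -1.236 -0.45 1.18
vertex -0.733 -0.566 1.83
vertex -1.347 -1.0 1.478
endloop
endfacet
facet normal -0.940 0.004 -0.342
outer loop
vertex -1.236 -0.45 1.18
vertex -1.347 -1.0 1.478
vertex -1.827 0.186 2.81
endloop
endfacet
facet normal 0.663 -0.456 -0.594
outer loop
vertex -1.347 -1.0 1.478
vertex -0.733 -0.566 1.83
vertex -1.098 -1.295 1.982
endloop
endfacet
facet normal -0.858 -0.497 0.133
outer loop
vertex -1.347 -1.0 1.478
vertex -1.098 -1.295 1.982
vertex -1.827 0.186 2.81
endloop
endfacet
facet normal 0.663 -0.456 -0.594
outer loop
vertex -1.098 -1.295 1.982
vertex -0.733 -0.566 1.83
vertex -0.636 -1.164 2.397
endloop
endfacet
facet normal -0.438 -0.593 0.675
outer loop
vertex -1.098 -1.295 1.982
vertex -0.636 -1.164 2.397
vertex -1.827 0.186 2.81
endloop
endfacet
facet normal 0.663 -0.456 -0.594
outer loop
vertex -0.636 -1.164 2.397
vertex -0.733 -0.566 1.83
vertex -0.23 -0.682 2.48
endloop
endfacet
facet normal 0.075 -0.230 0.970
outer loop
vertex -0.636 -1.164 2.397
vertex -0.23 -0.682 2.48
vertex -1.827 0.186 2.81
endloop
endfacet

endsolid


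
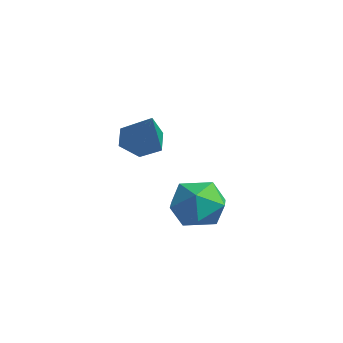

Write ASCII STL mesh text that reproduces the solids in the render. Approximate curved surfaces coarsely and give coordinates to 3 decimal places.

solid 
facet normal -0.278 0.836 0.473
outer loop
vertex -3.419 -1.232 -1.118
vertex -4.159 -1.662 -0.793
vertex -3.378 -1.672 -0.317
endloop
endfacet
facet normal 0.433 0.799 0.417
outer loop
vertex -3.419 -1.232 -1.118
vertex -3.378 -1.672 -0.317
vertex -2.685 -1.738 -0.911
endloop
endfacet
facet normal 0.597 0.753 -0.276
outer loop
vertex -3.419 -1.232 -1.118
vertex -2.685 -1.738 -0.911
vertex -3.038 -1.768 -1.755
endloop
endfacet
facet normal -0.013 0.761 -0.648
outer loop
vertex -3.419 -1.232 -1.118
vertex -3.038 -1.768 -1.755
vertex -3.949 -1.721 -1.682
endloop
endfacet
facet normal -0.553 0.812 -0.185
outer loop
vertex -3.419 -1.232 -1.118
vertex -3.949 -1.721 -1.682
vertex -4.159 -1.662 -0.793
endloop
endfacet
facet normal 0.649 0.199 0.735
outer loop
vertex -2.685 -1.738 -0.911
vertex -3.378 -1.672 -0.317
vertex -2.971 -2.479 -0.458
endloop
endfacet
facet normal -0.500 0.258 0.826
outer loop
vertex -3.378 -1.672 -0.317
vertex -4.159 -1.662 -0.793
vertex -3.882 -2.432 -0.385
endloop
endfacet
facet normal -0.946 0.220 -0.238
outer loop
vertex -4.159 -1.662 -0.793
vertex -3.949 -1.721 -1.682
vertex -4.235 -2.462 -1.229
endloop
endfacet
facet normal -0.072 0.136 -0.988
outer loop
vertex -3.949 -1.721 -1.682
vertex -3.038 -1.768 -1.755
vertex -3.542 -2.528 -1.823
endloop
endfacet
facet normal 0.914 0.124 -0.387
outer loop
vertex -3.038 -1.768 -1.755
vertex -2.685 -1.738 -0.911
vertex -2.761 -2.538 -1.347
endloop
endfacet
facet normal 0.013 -0.761 0.648
outer loop
vertex -3.501 -2.968 -1.022
vertex -2.971 -2.479 -0.458
vertex -3.882 -2.432 -0.385
endloop
endfacet
facet normal -0.597 -0.753 0.276
outer loop
vertex -3.501 -2.968 -1.022
vertex -3.882 -2.432 -0.385
vertex -4.235 -2.462 -1.229
endloop
endfacet
facet normal -0.433 -0.799 -0.417
outer loop
vertex -3.501 -2.968 -1.022
vertex -4.235 -2.462 -1.229
vertex -3.542 -2.528 -1.823
endloop
endfacet
facet normal 0.278 -0.836 -0.473
outer loop
vertex -3.501 -2.968 -1.022
vertex -3.542 -2.528 -1.823
vertex -2.761 -2.538 -1.347
endloop
endfacet
facet normal 0.553 -0.812 0.185
outer loop
vertex -3.501 -2.968 -1.022
vertex -2.761 -2.538 -1.347
vertex -2.971 -2.479 -0.458
endloop
endfacet
facet normal 0.072 -0.136 0.988
outer loop
vertex -3.882 -2.432 -0.385
vertex -2.971 -2.479 -0.458
vertex -3.378 -1.672 -0.317
endloop
endfacet
facet normal -0.914 -0.124 0.387
outer loop
vertex -4.235 -2.462 -1.229
vertex -3.882 -2.432 -0.385
vertex -4.159 -1.662 -0.793
endloop
endfacet
facet normal -0.649 -0.199 -0.735
outer loop
vertex -3.542 -2.528 -1.823
vertex -4.235 -2.462 -1.229
vertex -3.949 -1.721 -1.682
endloop
endfacet
facet normal 0.500 -0.258 -0.826
outer loop
vertex -2.761 -2.538 -1.347
vertex -3.542 -2.528 -1.823
vertex -3.038 -1.768 -1.755
endloop
endfacet
facet normal 0.946 -0.220 0.238
outer loop
vertex -2.971 -2.479 -0.458
vertex -2.761 -2.538 -1.347
vertex -2.685 -1.738 -0.911
endloop
endfacet
facet normal -0.645 0.172 -0.744
outer loop
vertex -3.623 -3.83 1.04
vertex -4.04 -3.531 1.471
vertex -3.575 -3.171 1.151
endloop
endfacet
facet normal 0.934 -0.008 -0.357
outer loop
vertex -3.623 -3.83 1.04
vertex -3.575 -3.171 1.151
vertex -3.0 -3.809 2.669
endloop
endfacet
facet normal -0.645 0.172 -0.744
outer loop
vertex -3.575 -3.171 1.151
vertex -4.04 -3.531 1.471
vertex -3.992 -2.872 1.582
endloop
endfacet
facet normal 0.635 0.768 0.082
outer loop
vertex -3.575 -3.171 1.151
vertex -3.992 -2.872 1.582
vertex -3.0 -3.809 2.669
endloop
endfacet
facet normal -0.646 0.172 -0.744
outer loop
vertex -3.992 -2.872 1.582
vertex -4.04 -3.531 1.471
vertex -4.457 -3.233 1.902
endloop
endfacet
facet normal -0.081 0.717 0.692
outer loop
vertex -3.992 -2.872 1.582
vertex -4.457 -3.233 1.902
vertex -3.0 -3.809 2.669
endloop
endfacet
facet normal -0.646 0.172 -0.744
outer loop
vertex -4.457 -3.233 1.902
vertex -4.04 -3.531 1.471
vertex -4.505 -3.892 1.791
endloop
endfacet
facet normal -0.496 -0.109 0.861
outer loop
vertex -4.457 -3.233 1.902
vertex -4.505 -3.892 1.791
vertex -3.0 -3.809 2.669
endloop
endfacet
facet normal -0.646 0.172 -0.744
outer loop
vertex -4.505 -3.892 1.791
vertex -4.04 -3.531 1.471
vertex -4.088 -4.19 1.36
endloop
endfacet
facet normal -0.197 -0.885 0.421
outer loop
vertex -4.505 -3.892 1.791
vertex -4.088 -4.19 1.36
vertex -3.0 -3.809 2.669
endloop
endfacet
facet normal -0.645 0.172 -0.744
outer loop
vertex -4.088 -4.19 1.36
vertex -4.04 -3.531 1.471
vertex -3.623 -3.83 1.04
endloop
endfacet
facet normal 0.518 -0.835 -0.187
outer loop
vertex -4.088 -4.19 1.36
vertex -3.623 -3.83 1.04
vertex -3.0 -3.809 2.669
endloop
endfacet

endsolid


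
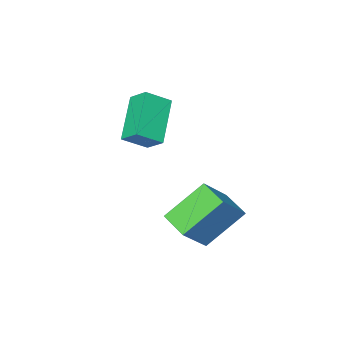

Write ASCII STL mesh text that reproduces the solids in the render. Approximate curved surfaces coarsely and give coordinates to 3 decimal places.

solid 
facet normal -0.722 0.179 0.668
outer loop
vertex -3.752 1.008 1.994
vertex -3.711 2.254 1.704
vertex -4.969 0.758 0.747
endloop
endfacet
facet normal -0.032 -0.974 0.226
outer loop
vertex -3.469 0.386 -0.644
vertex -3.752 1.008 1.994
vertex -4.969 0.758 0.747
endloop
endfacet
facet normal -0.721 0.178 0.669
outer loop
vertex -4.969 0.758 0.747
vertex -3.711 2.254 1.704
vertex -4.929 2.004 0.458
endloop
endfacet
facet normal -0.692 -0.142 -0.708
outer loop
vertex -4.929 2.004 0.458
vertex -3.469 0.386 -0.644
vertex -4.969 0.758 0.747
endloop
endfacet
facet normal 0.692 0.142 0.708
outer loop
vertex -3.752 1.008 1.994
vertex -2.211 1.882 0.313
vertex -3.711 2.254 1.704
endloop
endfacet
facet normal -0.032 -0.974 0.226
outer loop
vertex -2.251 0.636 0.602
vertex -3.752 1.008 1.994
vertex -3.469 0.386 -0.644
endloop
endfacet
facet normal 0.692 0.142 0.708
outer loop
vertex -2.251 0.636 0.602
vertex -2.211 1.882 0.313
vertex -3.752 1.008 1.994
endloop
endfacet
facet normal 0.032 0.974 -0.226
outer loop
vertex -3.711 2.254 1.704
vertex -2.211 1.882 0.313
vertex -4.929 2.004 0.458
endloop
endfacet
facet normal -0.692 -0.142 -0.708
outer loop
vertex -3.428 1.632 -0.934
vertex -3.469 0.386 -0.644
vertex -4.929 2.004 0.458
endloop
endfacet
facet normal 0.032 0.974 -0.226
outer loop
vertex -4.929 2.004 0.458
vertex -2.211 1.882 0.313
vertex -3.428 1.632 -0.934
endloop
endfacet
facet normal 0.721 -0.179 -0.669
outer loop
vertex -3.428 1.632 -0.934
vertex -2.251 0.636 0.602
vertex -3.469 0.386 -0.644
endloop
endfacet
facet normal 0.722 -0.178 -0.669
outer loop
vertex -2.211 1.882 0.313
vertex -2.251 0.636 0.602
vertex -3.428 1.632 -0.934
endloop
endfacet
facet normal -0.574 -0.564 0.593
outer loop
vertex -3.402 -3.224 4.628
vertex -3.557 -2.422 5.24
vertex -4.367 -2.919 3.984
endloop
endfacet
facet normal 0.152 -0.786 -0.600
outer loop
vertex -3.143 -1.718 2.72
vertex -3.402 -3.224 4.628
vertex -4.367 -2.919 3.984
endloop
endfacet
facet normal -0.575 -0.563 0.594
outer loop
vertex -4.367 -2.919 3.984
vertex -3.557 -2.422 5.24
vertex -4.522 -2.117 4.595
endloop
endfacet
facet normal -0.804 0.254 -0.537
outer loop
vertex -4.522 -2.117 4.595
vertex -3.143 -1.718 2.72
vertex -4.367 -2.919 3.984
endloop
endfacet
facet normal 0.804 -0.254 0.537
outer loop
vertex -3.402 -3.224 4.628
vertex -2.333 -1.221 3.976
vertex -3.557 -2.422 5.24
endloop
endfacet
facet normal 0.152 -0.786 -0.600
outer loop
vertex -2.178 -2.023 3.365
vertex -3.402 -3.224 4.628
vertex -3.143 -1.718 2.72
endloop
endfacet
facet normal 0.804 -0.254 0.538
outer loop
vertex -2.178 -2.023 3.365
vertex -2.333 -1.221 3.976
vertex -3.402 -3.224 4.628
endloop
endfacet
facet normal -0.152 0.786 0.599
outer loop
vertex -3.557 -2.422 5.24
vertex -2.333 -1.221 3.976
vertex -4.522 -2.117 4.595
endloop
endfacet
facet normal -0.804 0.255 -0.537
outer loop
vertex -3.298 -0.916 3.332
vertex -3.143 -1.718 2.72
vertex -4.522 -2.117 4.595
endloop
endfacet
facet normal -0.152 0.786 0.600
outer loop
vertex -4.522 -2.117 4.595
vertex -2.333 -1.221 3.976
vertex -3.298 -0.916 3.332
endloop
endfacet
facet normal 0.575 0.564 -0.593
outer loop
vertex -3.298 -0.916 3.332
vertex -2.178 -2.023 3.365
vertex -3.143 -1.718 2.72
endloop
endfacet
facet normal 0.574 0.563 -0.594
outer loop
vertex -2.333 -1.221 3.976
vertex -2.178 -2.023 3.365
vertex -3.298 -0.916 3.332
endloop
endfacet

endsolid


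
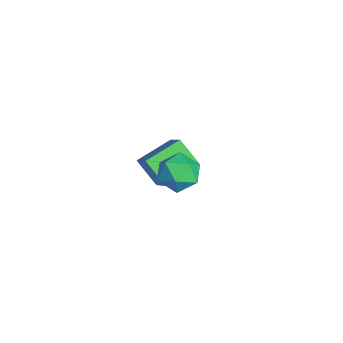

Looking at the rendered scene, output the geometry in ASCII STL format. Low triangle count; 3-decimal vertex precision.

solid 
facet normal -0.727 -0.111 -0.678
outer loop
vertex -2.113 1.957 -2.253
vertex -2.728 3.334 -1.818
vertex -1.38 2.563 -3.138
endloop
endfacet
facet normal 0.392 -0.878 -0.276
outer loop
vertex -0.312 2.726 -2.142
vertex -2.113 1.957 -2.253
vertex -1.38 2.563 -3.138
endloop
endfacet
facet normal -0.727 -0.111 -0.678
outer loop
vertex -1.38 2.563 -3.138
vertex -2.728 3.334 -1.818
vertex -1.995 3.941 -2.704
endloop
endfacet
facet normal 0.564 0.466 -0.681
outer loop
vertex -1.995 3.941 -2.704
vertex -0.312 2.726 -2.142
vertex -1.38 2.563 -3.138
endloop
endfacet
facet normal -0.564 -0.467 0.681
outer loop
vertex -2.113 1.957 -2.253
vertex -1.66 3.497 -0.822
vertex -2.728 3.334 -1.818
endloop
endfacet
facet normal 0.392 -0.877 -0.277
outer loop
vertex -1.045 2.119 -1.256
vertex -2.113 1.957 -2.253
vertex -0.312 2.726 -2.142
endloop
endfacet
facet normal -0.565 -0.466 0.681
outer loop
vertex -1.045 2.119 -1.256
vertex -1.66 3.497 -0.822
vertex -2.113 1.957 -2.253
endloop
endfacet
facet normal -0.392 0.877 0.277
outer loop
vertex -2.728 3.334 -1.818
vertex -1.66 3.497 -0.822
vertex -1.995 3.941 -2.704
endloop
endfacet
facet normal 0.564 0.467 -0.681
outer loop
vertex -0.927 4.103 -1.707
vertex -0.312 2.726 -2.142
vertex -1.995 3.941 -2.704
endloop
endfacet
facet normal -0.391 0.878 0.277
outer loop
vertex -1.995 3.941 -2.704
vertex -1.66 3.497 -0.822
vertex -0.927 4.103 -1.707
endloop
endfacet
facet normal 0.727 0.111 0.677
outer loop
vertex -0.927 4.103 -1.707
vertex -1.045 2.119 -1.256
vertex -0.312 2.726 -2.142
endloop
endfacet
facet normal 0.727 0.111 0.678
outer loop
vertex -1.66 3.497 -0.822
vertex -1.045 2.119 -1.256
vertex -0.927 4.103 -1.707
endloop
endfacet
facet normal -0.257 0.662 0.704
outer loop
vertex 2.288 3.477 1.57
vertex 1.932 2.852 2.028
vertex 2.753 3.049 2.142
endloop
endfacet
facet normal 0.340 0.864 0.370
outer loop
vertex 2.288 3.477 1.57
vertex 2.753 3.049 2.142
vertex 3.085 3.244 1.382
endloop
endfacet
facet normal 0.194 0.925 -0.326
outer loop
vertex 2.288 3.477 1.57
vertex 3.085 3.244 1.382
vertex 2.47 3.167 0.798
endloop
endfacet
facet normal -0.495 0.760 -0.422
outer loop
vertex 2.288 3.477 1.57
vertex 2.47 3.167 0.798
vertex 1.757 2.924 1.197
endloop
endfacet
facet normal -0.773 0.597 0.214
outer loop
vertex 2.288 3.477 1.57
vertex 1.757 2.924 1.197
vertex 1.932 2.852 2.028
endloop
endfacet
facet normal 0.823 0.347 0.449
outer loop
vertex 3.085 3.244 1.382
vertex 2.753 3.049 2.142
vertex 3.223 2.476 1.723
endloop
endfacet
facet normal -0.142 0.018 0.990
outer loop
vertex 2.753 3.049 2.142
vertex 1.932 2.852 2.028
vertex 2.51 2.233 2.122
endloop
endfacet
facet normal -0.976 -0.088 0.198
outer loop
vertex 1.932 2.852 2.028
vertex 1.757 2.924 1.197
vertex 1.895 2.156 1.538
endloop
endfacet
facet normal -0.526 0.177 -0.832
outer loop
vertex 1.757 2.924 1.197
vertex 2.47 3.167 0.798
vertex 2.227 2.351 0.778
endloop
endfacet
facet normal 0.587 0.445 -0.677
outer loop
vertex 2.47 3.167 0.798
vertex 3.085 3.244 1.382
vertex 3.048 2.548 0.892
endloop
endfacet
facet normal 0.495 -0.760 0.422
outer loop
vertex 2.692 1.923 1.35
vertex 3.223 2.476 1.723
vertex 2.51 2.233 2.122
endloop
endfacet
facet normal -0.194 -0.925 0.326
outer loop
vertex 2.692 1.923 1.35
vertex 2.51 2.233 2.122
vertex 1.895 2.156 1.538
endloop
endfacet
facet normal -0.340 -0.864 -0.370
outer loop
vertex 2.692 1.923 1.35
vertex 1.895 2.156 1.538
vertex 2.227 2.351 0.778
endloop
endfacet
facet normal 0.257 -0.662 -0.704
outer loop
vertex 2.692 1.923 1.35
vertex 2.227 2.351 0.778
vertex 3.048 2.548 0.892
endloop
endfacet
facet normal 0.773 -0.597 -0.214
outer loop
vertex 2.692 1.923 1.35
vertex 3.048 2.548 0.892
vertex 3.223 2.476 1.723
endloop
endfacet
facet normal 0.526 -0.177 0.832
outer loop
vertex 2.51 2.233 2.122
vertex 3.223 2.476 1.723
vertex 2.753 3.049 2.142
endloop
endfacet
facet normal -0.587 -0.445 0.677
outer loop
vertex 1.895 2.156 1.538
vertex 2.51 2.233 2.122
vertex 1.932 2.852 2.028
endloop
endfacet
facet normal -0.823 -0.347 -0.449
outer loop
vertex 2.227 2.351 0.778
vertex 1.895 2.156 1.538
vertex 1.757 2.924 1.197
endloop
endfacet
facet normal 0.142 -0.018 -0.990
outer loop
vertex 3.048 2.548 0.892
vertex 2.227 2.351 0.778
vertex 2.47 3.167 0.798
endloop
endfacet
facet normal 0.976 0.088 -0.198
outer loop
vertex 3.223 2.476 1.723
vertex 3.048 2.548 0.892
vertex 3.085 3.244 1.382
endloop
endfacet

endsolid


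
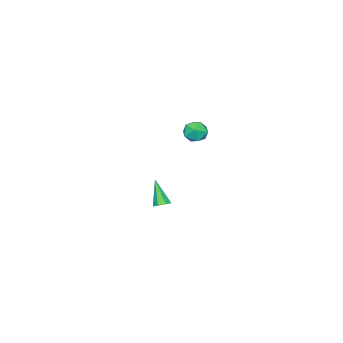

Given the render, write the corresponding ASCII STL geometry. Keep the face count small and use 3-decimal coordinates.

solid 
facet normal 0.269 0.482 -0.834
outer loop
vertex 0.592 -1.811 -4.427
vertex 0.069 -1.888 -4.64
vertex 0.265 -1.454 -4.326
endloop
endfacet
facet normal 0.607 0.355 0.711
outer loop
vertex 0.592 -1.811 -4.427
vertex 0.265 -1.454 -4.326
vertex -0.449 -2.812 -3.04
endloop
endfacet
facet normal 0.271 0.481 -0.834
outer loop
vertex 0.265 -1.454 -4.326
vertex 0.069 -1.888 -4.64
vertex -0.209 -1.423 -4.462
endloop
endfacet
facet normal -0.148 0.720 0.678
outer loop
vertex 0.265 -1.454 -4.326
vertex -0.209 -1.423 -4.462
vertex -0.449 -2.812 -3.04
endloop
endfacet
facet normal 0.271 0.481 -0.834
outer loop
vertex -0.209 -1.423 -4.462
vertex 0.069 -1.888 -4.64
vertex -0.474 -1.742 -4.732
endloop
endfacet
facet normal -0.843 0.449 0.297
outer loop
vertex -0.209 -1.423 -4.462
vertex -0.474 -1.742 -4.732
vertex -0.449 -2.812 -3.04
endloop
endfacet
facet normal 0.271 0.481 -0.834
outer loop
vertex -0.474 -1.742 -4.732
vertex 0.069 -1.888 -4.64
vertex -0.33 -2.171 -4.933
endloop
endfacet
facet normal -0.956 -0.253 -0.146
outer loop
vertex -0.474 -1.742 -4.732
vertex -0.33 -2.171 -4.933
vertex -0.449 -2.812 -3.04
endloop
endfacet
facet normal 0.270 0.482 -0.834
outer loop
vertex -0.33 -2.171 -4.933
vertex 0.069 -1.888 -4.64
vertex 0.115 -2.386 -4.913
endloop
endfacet
facet normal -0.401 -0.860 -0.316
outer loop
vertex -0.33 -2.171 -4.933
vertex 0.115 -2.386 -4.913
vertex -0.449 -2.812 -3.04
endloop
endfacet
facet normal 0.269 0.482 -0.834
outer loop
vertex 0.115 -2.386 -4.913
vertex 0.069 -1.888 -4.64
vertex 0.526 -2.226 -4.688
endloop
endfacet
facet normal 0.402 -0.912 -0.086
outer loop
vertex 0.115 -2.386 -4.913
vertex 0.526 -2.226 -4.688
vertex -0.449 -2.812 -3.04
endloop
endfacet
facet normal 0.269 0.482 -0.834
outer loop
vertex 0.526 -2.226 -4.688
vertex 0.069 -1.888 -4.64
vertex 0.592 -1.811 -4.427
endloop
endfacet
facet normal 0.851 -0.370 0.372
outer loop
vertex 0.526 -2.226 -4.688
vertex 0.592 -1.811 -4.427
vertex -0.449 -2.812 -3.04
endloop
endfacet
facet normal -0.596 0.596 0.538
outer loop
vertex 1.504 2.365 4.092
vertex 2.035 2.321 4.73
vertex 2.119 2.919 4.16
endloop
endfacet
facet normal -0.651 0.742 -0.159
outer loop
vertex 1.504 2.365 4.092
vertex 2.119 2.919 4.16
vertex 1.931 2.595 3.418
endloop
endfacet
facet normal -0.857 0.147 -0.493
outer loop
vertex 1.504 2.365 4.092
vertex 1.931 2.595 3.418
vertex 1.73 1.796 3.53
endloop
endfacet
facet normal -0.930 -0.367 -0.003
outer loop
vertex 1.504 2.365 4.092
vertex 1.73 1.796 3.53
vertex 1.794 1.627 4.341
endloop
endfacet
facet normal -0.769 -0.088 0.634
outer loop
vertex 1.504 2.365 4.092
vertex 1.794 1.627 4.341
vertex 2.035 2.321 4.73
endloop
endfacet
facet normal -0.002 0.917 -0.400
outer loop
vertex 1.931 2.595 3.418
vertex 2.119 2.919 4.16
vertex 2.726 2.693 3.639
endloop
endfacet
facet normal 0.087 0.681 0.727
outer loop
vertex 2.119 2.919 4.16
vertex 2.035 2.321 4.73
vertex 2.79 2.524 4.45
endloop
endfacet
facet normal -0.193 -0.428 0.883
outer loop
vertex 2.035 2.321 4.73
vertex 1.794 1.627 4.341
vertex 2.589 1.725 4.562
endloop
endfacet
facet normal -0.454 -0.879 -0.147
outer loop
vertex 1.794 1.627 4.341
vertex 1.73 1.796 3.53
vertex 2.401 1.401 3.82
endloop
endfacet
facet normal -0.336 -0.047 -0.941
outer loop
vertex 1.73 1.796 3.53
vertex 1.931 2.595 3.418
vertex 2.485 1.999 3.25
endloop
endfacet
facet normal 0.930 0.367 0.003
outer loop
vertex 3.016 1.955 3.888
vertex 2.726 2.693 3.639
vertex 2.79 2.524 4.45
endloop
endfacet
facet normal 0.857 -0.147 0.493
outer loop
vertex 3.016 1.955 3.888
vertex 2.79 2.524 4.45
vertex 2.589 1.725 4.562
endloop
endfacet
facet normal 0.651 -0.742 0.159
outer loop
vertex 3.016 1.955 3.888
vertex 2.589 1.725 4.562
vertex 2.401 1.401 3.82
endloop
endfacet
facet normal 0.596 -0.596 -0.538
outer loop
vertex 3.016 1.955 3.888
vertex 2.401 1.401 3.82
vertex 2.485 1.999 3.25
endloop
endfacet
facet normal 0.769 0.088 -0.634
outer loop
vertex 3.016 1.955 3.888
vertex 2.485 1.999 3.25
vertex 2.726 2.693 3.639
endloop
endfacet
facet normal 0.454 0.879 0.147
outer loop
vertex 2.79 2.524 4.45
vertex 2.726 2.693 3.639
vertex 2.119 2.919 4.16
endloop
endfacet
facet normal 0.336 0.047 0.941
outer loop
vertex 2.589 1.725 4.562
vertex 2.79 2.524 4.45
vertex 2.035 2.321 4.73
endloop
endfacet
facet normal 0.002 -0.917 0.400
outer loop
vertex 2.401 1.401 3.82
vertex 2.589 1.725 4.562
vertex 1.794 1.627 4.341
endloop
endfacet
facet normal -0.087 -0.681 -0.727
outer loop
vertex 2.485 1.999 3.25
vertex 2.401 1.401 3.82
vertex 1.73 1.796 3.53
endloop
endfacet
facet normal 0.193 0.428 -0.883
outer loop
vertex 2.726 2.693 3.639
vertex 2.485 1.999 3.25
vertex 1.931 2.595 3.418
endloop
endfacet

endsolid


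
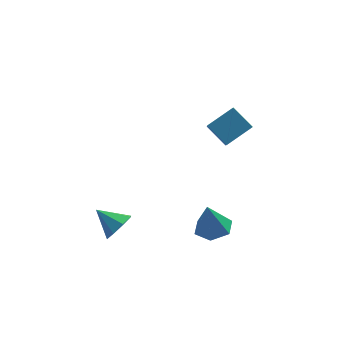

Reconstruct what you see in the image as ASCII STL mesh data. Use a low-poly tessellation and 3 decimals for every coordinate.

solid 
facet normal 0.184 0.014 -0.983
outer loop
vertex 2.279 -1.085 -1.624
vertex 1.733 -0.48 -1.718
vertex 2.519 -0.303 -1.568
endloop
endfacet
facet normal 0.760 -0.275 0.589
outer loop
vertex 2.279 -1.085 -1.624
vertex 2.519 -0.303 -1.568
vertex 1.467 -0.5 -0.302
endloop
endfacet
facet normal 0.184 0.014 -0.983
outer loop
vertex 2.519 -0.303 -1.568
vertex 1.733 -0.48 -1.718
vertex 1.973 0.302 -1.662
endloop
endfacet
facet normal 0.567 0.600 0.565
outer loop
vertex 2.519 -0.303 -1.568
vertex 1.973 0.302 -1.662
vertex 1.467 -0.5 -0.302
endloop
endfacet
facet normal 0.184 0.014 -0.983
outer loop
vertex 1.973 0.302 -1.662
vertex 1.733 -0.48 -1.718
vertex 1.186 0.124 -1.812
endloop
endfacet
facet normal -0.275 0.869 0.410
outer loop
vertex 1.973 0.302 -1.662
vertex 1.186 0.124 -1.812
vertex 1.467 -0.5 -0.302
endloop
endfacet
facet normal 0.183 0.013 -0.983
outer loop
vertex 1.186 0.124 -1.812
vertex 1.733 -0.48 -1.718
vertex 0.946 -0.658 -1.867
endloop
endfacet
facet normal -0.923 0.264 0.281
outer loop
vertex 1.186 0.124 -1.812
vertex 0.946 -0.658 -1.867
vertex 1.467 -0.5 -0.302
endloop
endfacet
facet normal 0.183 0.013 -0.983
outer loop
vertex 0.946 -0.658 -1.867
vertex 1.733 -0.48 -1.718
vertex 1.492 -1.262 -1.773
endloop
endfacet
facet normal -0.730 -0.612 0.305
outer loop
vertex 0.946 -0.658 -1.867
vertex 1.492 -1.262 -1.773
vertex 1.467 -0.5 -0.302
endloop
endfacet
facet normal 0.183 0.013 -0.983
outer loop
vertex 1.492 -1.262 -1.773
vertex 1.733 -0.48 -1.718
vertex 2.279 -1.085 -1.624
endloop
endfacet
facet normal 0.111 -0.882 0.459
outer loop
vertex 1.492 -1.262 -1.773
vertex 2.279 -1.085 -1.624
vertex 1.467 -0.5 -0.302
endloop
endfacet
facet normal -0.557 0.609 0.565
outer loop
vertex 2.961 2.428 3.277
vertex 3.185 3.961 1.844
vertex 1.841 1.996 2.639
endloop
endfacet
facet normal -0.106 -0.727 0.679
outer loop
vertex 2.515 1.259 1.956
vertex 2.961 2.428 3.277
vertex 1.841 1.996 2.639
endloop
endfacet
facet normal -0.557 0.609 0.565
outer loop
vertex 1.841 1.996 2.639
vertex 3.185 3.961 1.844
vertex 2.065 3.529 1.206
endloop
endfacet
facet normal -0.824 -0.318 -0.469
outer loop
vertex 2.065 3.529 1.206
vertex 2.515 1.259 1.956
vertex 1.841 1.996 2.639
endloop
endfacet
facet normal 0.824 0.318 0.469
outer loop
vertex 2.961 2.428 3.277
vertex 3.859 3.224 1.161
vertex 3.185 3.961 1.844
endloop
endfacet
facet normal -0.106 -0.727 0.679
outer loop
vertex 3.635 1.691 2.594
vertex 2.961 2.428 3.277
vertex 2.515 1.259 1.956
endloop
endfacet
facet normal 0.824 0.318 0.469
outer loop
vertex 3.635 1.691 2.594
vertex 3.859 3.224 1.161
vertex 2.961 2.428 3.277
endloop
endfacet
facet normal 0.106 0.727 -0.679
outer loop
vertex 3.185 3.961 1.844
vertex 3.859 3.224 1.161
vertex 2.065 3.529 1.206
endloop
endfacet
facet normal -0.824 -0.318 -0.469
outer loop
vertex 2.739 2.792 0.523
vertex 2.515 1.259 1.956
vertex 2.065 3.529 1.206
endloop
endfacet
facet normal 0.106 0.727 -0.679
outer loop
vertex 2.065 3.529 1.206
vertex 3.859 3.224 1.161
vertex 2.739 2.792 0.523
endloop
endfacet
facet normal 0.557 -0.609 -0.565
outer loop
vertex 2.739 2.792 0.523
vertex 3.635 1.691 2.594
vertex 2.515 1.259 1.956
endloop
endfacet
facet normal 0.557 -0.609 -0.565
outer loop
vertex 3.859 3.224 1.161
vertex 3.635 1.691 2.594
vertex 2.739 2.792 0.523
endloop
endfacet
facet normal 0.676 -0.523 -0.519
outer loop
vertex -1.523 -0.001 -0.968
vertex -2.061 -0.475 -1.191
vertex -1.772 0.164 -1.459
endloop
endfacet
facet normal 0.191 0.956 0.224
outer loop
vertex -1.523 -0.001 -0.968
vertex -1.772 0.164 -1.459
vertex -2.899 0.175 -0.549
endloop
endfacet
facet normal 0.677 -0.523 -0.518
outer loop
vertex -1.772 0.164 -1.459
vertex -2.061 -0.475 -1.191
vertex -2.189 -0.045 -1.793
endloop
endfacet
facet normal -0.229 0.928 -0.295
outer loop
vertex -1.772 0.164 -1.459
vertex -2.189 -0.045 -1.793
vertex -2.899 0.175 -0.549
endloop
endfacet
facet normal 0.676 -0.524 -0.518
outer loop
vertex -2.189 -0.045 -1.793
vertex -2.061 -0.475 -1.191
vertex -2.532 -0.506 -1.774
endloop
endfacet
facet normal -0.707 0.506 -0.493
outer loop
vertex -2.189 -0.045 -1.793
vertex -2.532 -0.506 -1.774
vertex -2.899 0.175 -0.549
endloop
endfacet
facet normal 0.676 -0.523 -0.519
outer loop
vertex -2.532 -0.506 -1.774
vertex -2.061 -0.475 -1.191
vertex -2.598 -0.948 -1.414
endloop
endfacet
facet normal -0.965 -0.063 -0.254
outer loop
vertex -2.532 -0.506 -1.774
vertex -2.598 -0.948 -1.414
vertex -2.899 0.175 -0.549
endloop
endfacet
facet normal 0.676 -0.523 -0.518
outer loop
vertex -2.598 -0.948 -1.414
vertex -2.061 -0.475 -1.191
vertex -2.35 -1.113 -0.924
endloop
endfacet
facet normal -0.851 -0.444 0.281
outer loop
vertex -2.598 -0.948 -1.414
vertex -2.35 -1.113 -0.924
vertex -2.899 0.175 -0.549
endloop
endfacet
facet normal 0.676 -0.523 -0.519
outer loop
vertex -2.35 -1.113 -0.924
vertex -2.061 -0.475 -1.191
vertex -1.932 -0.904 -0.59
endloop
endfacet
facet normal -0.431 -0.417 0.800
outer loop
vertex -2.35 -1.113 -0.924
vertex -1.932 -0.904 -0.59
vertex -2.899 0.175 -0.549
endloop
endfacet
facet normal 0.676 -0.523 -0.519
outer loop
vertex -1.932 -0.904 -0.59
vertex -2.061 -0.475 -1.191
vertex -1.59 -0.444 -0.608
endloop
endfacet
facet normal 0.047 0.004 0.999
outer loop
vertex -1.932 -0.904 -0.59
vertex -1.59 -0.444 -0.608
vertex -2.899 0.175 -0.549
endloop
endfacet
facet normal 0.676 -0.524 -0.518
outer loop
vertex -1.59 -0.444 -0.608
vertex -2.061 -0.475 -1.191
vertex -1.523 -0.001 -0.968
endloop
endfacet
facet normal 0.305 0.572 0.761
outer loop
vertex -1.59 -0.444 -0.608
vertex -1.523 -0.001 -0.968
vertex -2.899 0.175 -0.549
endloop
endfacet

endsolid


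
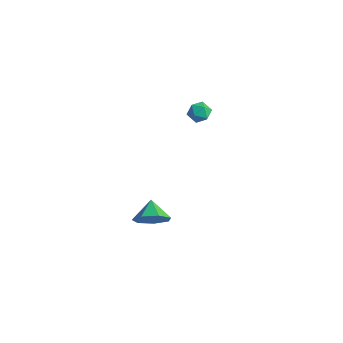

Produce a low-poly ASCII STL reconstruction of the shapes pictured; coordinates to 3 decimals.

solid 
facet normal 0.620 -0.606 -0.498
outer loop
vertex 1.941 -3.324 0.721
vertex 1.155 -3.887 0.428
vertex 1.565 -3.088 -0.034
endloop
endfacet
facet normal 0.153 0.962 0.225
outer loop
vertex 1.941 -3.324 0.721
vertex 1.565 -3.088 -0.034
vertex 0.405 -3.153 1.032
endloop
endfacet
facet normal 0.619 -0.606 -0.499
outer loop
vertex 1.565 -3.088 -0.034
vertex 1.155 -3.887 0.428
vertex 0.88 -3.453 -0.441
endloop
endfacet
facet normal -0.313 0.906 -0.285
outer loop
vertex 1.565 -3.088 -0.034
vertex 0.88 -3.453 -0.441
vertex 0.405 -3.153 1.032
endloop
endfacet
facet normal 0.619 -0.606 -0.499
outer loop
vertex 0.88 -3.453 -0.441
vertex 1.155 -3.887 0.428
vertex 0.402 -4.145 -0.193
endloop
endfacet
facet normal -0.824 0.442 -0.356
outer loop
vertex 0.88 -3.453 -0.441
vertex 0.402 -4.145 -0.193
vertex 0.405 -3.153 1.032
endloop
endfacet
facet normal 0.619 -0.607 -0.498
outer loop
vertex 0.402 -4.145 -0.193
vertex 1.155 -3.887 0.428
vertex 0.491 -4.642 0.523
endloop
endfacet
facet normal -0.994 -0.081 0.068
outer loop
vertex 0.402 -4.145 -0.193
vertex 0.491 -4.642 0.523
vertex 0.405 -3.153 1.032
endloop
endfacet
facet normal 0.619 -0.607 -0.498
outer loop
vertex 0.491 -4.642 0.523
vertex 1.155 -3.887 0.428
vertex 1.08 -4.571 1.168
endloop
endfacet
facet normal -0.697 -0.268 0.666
outer loop
vertex 0.491 -4.642 0.523
vertex 1.08 -4.571 1.168
vertex 0.405 -3.153 1.032
endloop
endfacet
facet normal 0.620 -0.607 -0.498
outer loop
vertex 1.08 -4.571 1.168
vertex 1.155 -3.887 0.428
vertex 1.725 -3.984 1.256
endloop
endfacet
facet normal -0.154 0.021 0.988
outer loop
vertex 1.08 -4.571 1.168
vertex 1.725 -3.984 1.256
vertex 0.405 -3.153 1.032
endloop
endfacet
facet normal 0.620 -0.606 -0.498
outer loop
vertex 1.725 -3.984 1.256
vertex 1.155 -3.887 0.428
vertex 1.941 -3.324 0.721
endloop
endfacet
facet normal 0.224 0.569 0.792
outer loop
vertex 1.725 -3.984 1.256
vertex 1.941 -3.324 0.721
vertex 0.405 -3.153 1.032
endloop
endfacet
facet normal 0.347 0.825 -0.446
outer loop
vertex -1.98 3.669 1.407
vertex -2.53 4.051 1.686
vertex -1.908 3.988 2.054
endloop
endfacet
facet normal 0.881 0.378 -0.285
outer loop
vertex -1.98 3.669 1.407
vertex -1.908 3.988 2.054
vertex -1.653 3.317 1.951
endloop
endfacet
facet normal 0.754 -0.243 -0.610
outer loop
vertex -1.98 3.669 1.407
vertex -1.653 3.317 1.951
vertex -2.117 2.965 1.518
endloop
endfacet
facet normal 0.143 -0.181 -0.973
outer loop
vertex -1.98 3.669 1.407
vertex -2.117 2.965 1.518
vertex -2.659 3.419 1.354
endloop
endfacet
facet normal -0.109 0.480 -0.871
outer loop
vertex -1.98 3.669 1.407
vertex -2.659 3.419 1.354
vertex -2.53 4.051 1.686
endloop
endfacet
facet normal 0.868 0.265 0.420
outer loop
vertex -1.653 3.317 1.951
vertex -1.908 3.988 2.054
vertex -2.001 3.481 2.566
endloop
endfacet
facet normal 0.005 0.987 0.160
outer loop
vertex -1.908 3.988 2.054
vertex -2.53 4.051 1.686
vertex -2.543 3.935 2.402
endloop
endfacet
facet normal -0.733 0.427 -0.529
outer loop
vertex -2.53 4.051 1.686
vertex -2.659 3.419 1.354
vertex -3.007 3.583 1.969
endloop
endfacet
facet normal -0.327 -0.641 -0.694
outer loop
vertex -2.659 3.419 1.354
vertex -2.117 2.965 1.518
vertex -2.752 2.912 1.866
endloop
endfacet
facet normal 0.663 -0.741 -0.108
outer loop
vertex -2.117 2.965 1.518
vertex -1.653 3.317 1.951
vertex -2.13 2.849 2.234
endloop
endfacet
facet normal -0.143 0.181 0.973
outer loop
vertex -2.68 3.231 2.513
vertex -2.001 3.481 2.566
vertex -2.543 3.935 2.402
endloop
endfacet
facet normal -0.754 0.243 0.610
outer loop
vertex -2.68 3.231 2.513
vertex -2.543 3.935 2.402
vertex -3.007 3.583 1.969
endloop
endfacet
facet normal -0.881 -0.378 0.285
outer loop
vertex -2.68 3.231 2.513
vertex -3.007 3.583 1.969
vertex -2.752 2.912 1.866
endloop
endfacet
facet normal -0.347 -0.825 0.446
outer loop
vertex -2.68 3.231 2.513
vertex -2.752 2.912 1.866
vertex -2.13 2.849 2.234
endloop
endfacet
facet normal 0.109 -0.480 0.871
outer loop
vertex -2.68 3.231 2.513
vertex -2.13 2.849 2.234
vertex -2.001 3.481 2.566
endloop
endfacet
facet normal 0.327 0.641 0.694
outer loop
vertex -2.543 3.935 2.402
vertex -2.001 3.481 2.566
vertex -1.908 3.988 2.054
endloop
endfacet
facet normal -0.663 0.741 0.108
outer loop
vertex -3.007 3.583 1.969
vertex -2.543 3.935 2.402
vertex -2.53 4.051 1.686
endloop
endfacet
facet normal -0.868 -0.265 -0.420
outer loop
vertex -2.752 2.912 1.866
vertex -3.007 3.583 1.969
vertex -2.659 3.419 1.354
endloop
endfacet
facet normal -0.005 -0.987 -0.160
outer loop
vertex -2.13 2.849 2.234
vertex -2.752 2.912 1.866
vertex -2.117 2.965 1.518
endloop
endfacet
facet normal 0.733 -0.427 0.529
outer loop
vertex -2.001 3.481 2.566
vertex -2.13 2.849 2.234
vertex -1.653 3.317 1.951
endloop
endfacet

endsolid


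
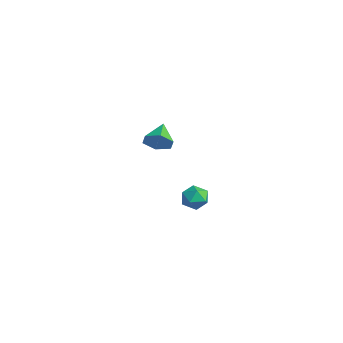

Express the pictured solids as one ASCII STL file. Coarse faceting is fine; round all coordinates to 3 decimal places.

solid 
facet normal -0.013 0.414 0.910
outer loop
vertex 3.867 -2.793 3.288
vertex 3.306 -3.287 3.505
vertex 4.054 -3.479 3.603
endloop
endfacet
facet normal 0.637 0.458 0.620
outer loop
vertex 3.867 -2.793 3.288
vertex 4.054 -3.479 3.603
vertex 4.454 -3.209 2.992
endloop
endfacet
facet normal 0.579 0.815 0.003
outer loop
vertex 3.867 -2.793 3.288
vertex 4.454 -3.209 2.992
vertex 3.953 -2.851 2.517
endloop
endfacet
facet normal -0.106 0.991 -0.086
outer loop
vertex 3.867 -2.793 3.288
vertex 3.953 -2.851 2.517
vertex 3.244 -2.899 2.834
endloop
endfacet
facet normal -0.472 0.744 0.474
outer loop
vertex 3.867 -2.793 3.288
vertex 3.244 -2.899 2.834
vertex 3.306 -3.287 3.505
endloop
endfacet
facet normal 0.858 -0.205 0.471
outer loop
vertex 4.454 -3.209 2.992
vertex 4.054 -3.479 3.603
vertex 4.256 -3.961 3.026
endloop
endfacet
facet normal -0.194 -0.276 0.941
outer loop
vertex 4.054 -3.479 3.603
vertex 3.306 -3.287 3.505
vertex 3.547 -4.009 3.343
endloop
endfacet
facet normal -0.937 0.257 0.235
outer loop
vertex 3.306 -3.287 3.505
vertex 3.244 -2.899 2.834
vertex 3.046 -3.651 2.868
endloop
endfacet
facet normal -0.344 0.658 -0.670
outer loop
vertex 3.244 -2.899 2.834
vertex 3.953 -2.851 2.517
vertex 3.446 -3.381 2.257
endloop
endfacet
facet normal 0.765 0.373 -0.525
outer loop
vertex 3.953 -2.851 2.517
vertex 4.454 -3.209 2.992
vertex 4.194 -3.573 2.355
endloop
endfacet
facet normal 0.106 -0.991 0.086
outer loop
vertex 3.633 -4.067 2.572
vertex 4.256 -3.961 3.026
vertex 3.547 -4.009 3.343
endloop
endfacet
facet normal -0.579 -0.815 -0.003
outer loop
vertex 3.633 -4.067 2.572
vertex 3.547 -4.009 3.343
vertex 3.046 -3.651 2.868
endloop
endfacet
facet normal -0.637 -0.458 -0.620
outer loop
vertex 3.633 -4.067 2.572
vertex 3.046 -3.651 2.868
vertex 3.446 -3.381 2.257
endloop
endfacet
facet normal 0.013 -0.414 -0.910
outer loop
vertex 3.633 -4.067 2.572
vertex 3.446 -3.381 2.257
vertex 4.194 -3.573 2.355
endloop
endfacet
facet normal 0.472 -0.744 -0.474
outer loop
vertex 3.633 -4.067 2.572
vertex 4.194 -3.573 2.355
vertex 4.256 -3.961 3.026
endloop
endfacet
facet normal 0.344 -0.658 0.670
outer loop
vertex 3.547 -4.009 3.343
vertex 4.256 -3.961 3.026
vertex 4.054 -3.479 3.603
endloop
endfacet
facet normal -0.765 -0.373 0.525
outer loop
vertex 3.046 -3.651 2.868
vertex 3.547 -4.009 3.343
vertex 3.306 -3.287 3.505
endloop
endfacet
facet normal -0.858 0.205 -0.471
outer loop
vertex 3.446 -3.381 2.257
vertex 3.046 -3.651 2.868
vertex 3.244 -2.899 2.834
endloop
endfacet
facet normal 0.194 0.276 -0.941
outer loop
vertex 4.194 -3.573 2.355
vertex 3.446 -3.381 2.257
vertex 3.953 -2.851 2.517
endloop
endfacet
facet normal 0.937 -0.257 -0.235
outer loop
vertex 4.256 -3.961 3.026
vertex 4.194 -3.573 2.355
vertex 4.454 -3.209 2.992
endloop
endfacet
facet normal 0.694 -0.562 -0.449
outer loop
vertex -2.46 -2.175 3.807
vertex -2.893 -2.109 3.055
vertex -2.285 -1.522 3.26
endloop
endfacet
facet normal 0.304 0.563 0.769
outer loop
vertex -2.46 -2.175 3.807
vertex -2.285 -1.522 3.26
vertex -3.927 -1.271 3.725
endloop
endfacet
facet normal 0.694 -0.562 -0.449
outer loop
vertex -2.285 -1.522 3.26
vertex -2.893 -2.109 3.055
vertex -2.718 -1.456 2.508
endloop
endfacet
facet normal 0.151 0.989 -0.000
outer loop
vertex -2.285 -1.522 3.26
vertex -2.718 -1.456 2.508
vertex -3.927 -1.271 3.725
endloop
endfacet
facet normal 0.694 -0.563 -0.450
outer loop
vertex -2.718 -1.456 2.508
vertex -2.893 -2.109 3.055
vertex -3.326 -2.043 2.304
endloop
endfacet
facet normal -0.466 0.680 -0.566
outer loop
vertex -2.718 -1.456 2.508
vertex -3.326 -2.043 2.304
vertex -3.927 -1.271 3.725
endloop
endfacet
facet normal 0.693 -0.563 -0.449
outer loop
vertex -3.326 -2.043 2.304
vertex -2.893 -2.109 3.055
vertex -3.502 -2.696 2.851
endloop
endfacet
facet normal -0.930 -0.054 -0.364
outer loop
vertex -3.326 -2.043 2.304
vertex -3.502 -2.696 2.851
vertex -3.927 -1.271 3.725
endloop
endfacet
facet normal 0.693 -0.563 -0.450
outer loop
vertex -3.502 -2.696 2.851
vertex -2.893 -2.109 3.055
vertex -3.068 -2.762 3.603
endloop
endfacet
facet normal -0.777 -0.481 0.406
outer loop
vertex -3.502 -2.696 2.851
vertex -3.068 -2.762 3.603
vertex -3.927 -1.271 3.725
endloop
endfacet
facet normal 0.694 -0.563 -0.449
outer loop
vertex -3.068 -2.762 3.603
vertex -2.893 -2.109 3.055
vertex -2.46 -2.175 3.807
endloop
endfacet
facet normal -0.160 -0.172 0.972
outer loop
vertex -3.068 -2.762 3.603
vertex -2.46 -2.175 3.807
vertex -3.927 -1.271 3.725
endloop
endfacet

endsolid
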